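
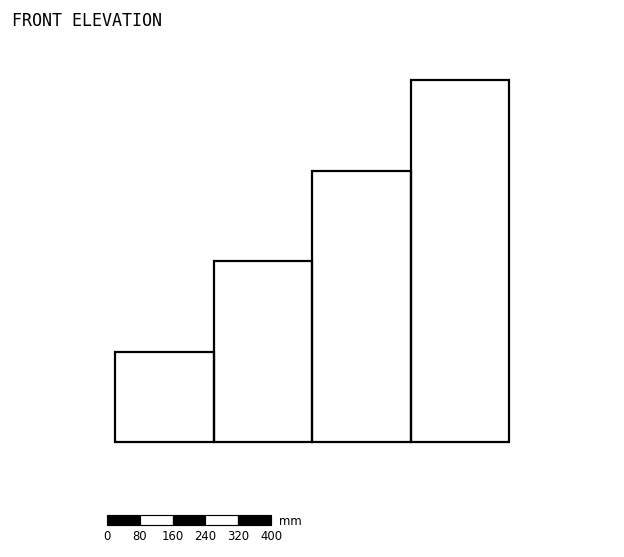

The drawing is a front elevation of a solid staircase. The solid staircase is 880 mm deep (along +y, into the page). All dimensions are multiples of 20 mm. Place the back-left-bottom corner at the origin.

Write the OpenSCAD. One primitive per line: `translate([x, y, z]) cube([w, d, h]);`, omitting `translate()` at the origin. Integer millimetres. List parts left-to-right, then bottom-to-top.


cube([240, 880, 220]);
translate([240, 0, 0]) cube([240, 880, 440]);
translate([480, 0, 0]) cube([240, 880, 660]);
translate([720, 0, 0]) cube([240, 880, 880]);


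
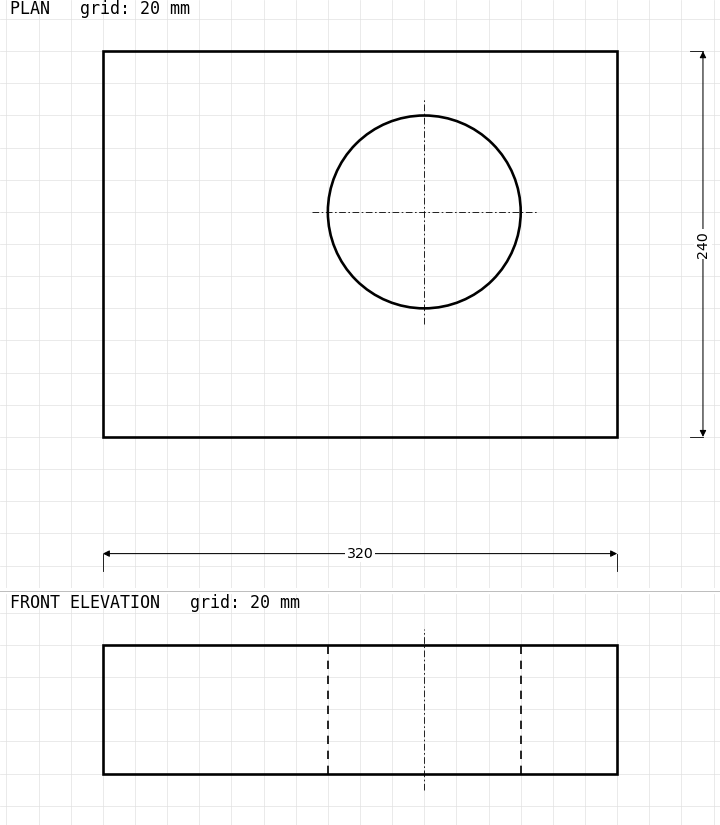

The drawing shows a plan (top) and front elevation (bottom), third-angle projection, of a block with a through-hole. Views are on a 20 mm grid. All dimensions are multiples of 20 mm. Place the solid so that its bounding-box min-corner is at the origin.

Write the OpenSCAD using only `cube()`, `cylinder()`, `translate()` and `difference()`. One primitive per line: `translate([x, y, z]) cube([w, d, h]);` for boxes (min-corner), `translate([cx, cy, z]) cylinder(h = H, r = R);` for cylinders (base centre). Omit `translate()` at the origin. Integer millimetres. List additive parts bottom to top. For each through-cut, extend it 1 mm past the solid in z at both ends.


difference() {
  cube([320, 240, 80]);
  translate([200, 140, -1]) cylinder(h = 82, r = 60);
}


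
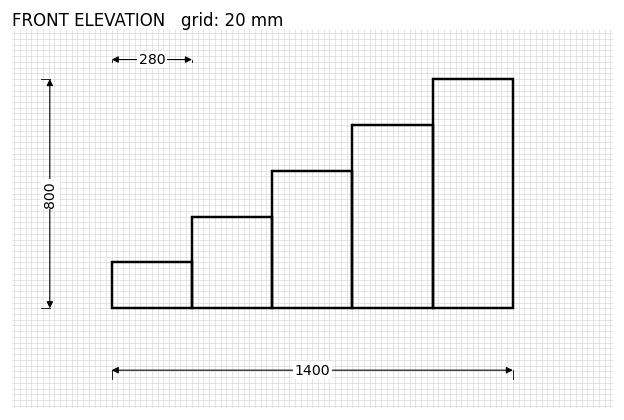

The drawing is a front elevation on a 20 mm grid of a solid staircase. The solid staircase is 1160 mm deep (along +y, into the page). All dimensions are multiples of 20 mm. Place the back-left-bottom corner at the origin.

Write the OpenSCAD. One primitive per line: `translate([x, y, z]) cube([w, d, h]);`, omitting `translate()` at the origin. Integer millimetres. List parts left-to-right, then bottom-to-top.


cube([280, 1160, 160]);
translate([280, 0, 0]) cube([280, 1160, 320]);
translate([560, 0, 0]) cube([280, 1160, 480]);
translate([840, 0, 0]) cube([280, 1160, 640]);
translate([1120, 0, 0]) cube([280, 1160, 800]);


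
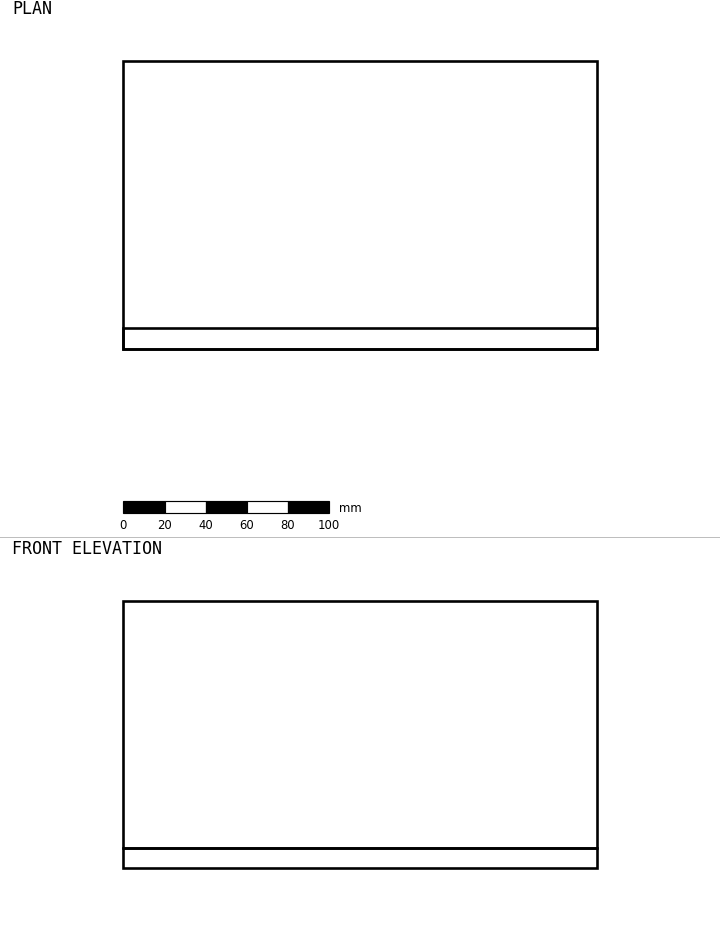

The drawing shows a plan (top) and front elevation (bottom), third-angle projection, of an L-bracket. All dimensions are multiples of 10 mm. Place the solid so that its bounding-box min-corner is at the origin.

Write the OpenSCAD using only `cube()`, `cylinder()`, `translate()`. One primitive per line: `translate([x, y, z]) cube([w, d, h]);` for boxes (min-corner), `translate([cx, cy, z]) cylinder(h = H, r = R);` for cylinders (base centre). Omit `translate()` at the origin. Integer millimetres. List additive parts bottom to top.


cube([230, 140, 10]);
translate([0, 0, 10]) cube([230, 10, 120]);


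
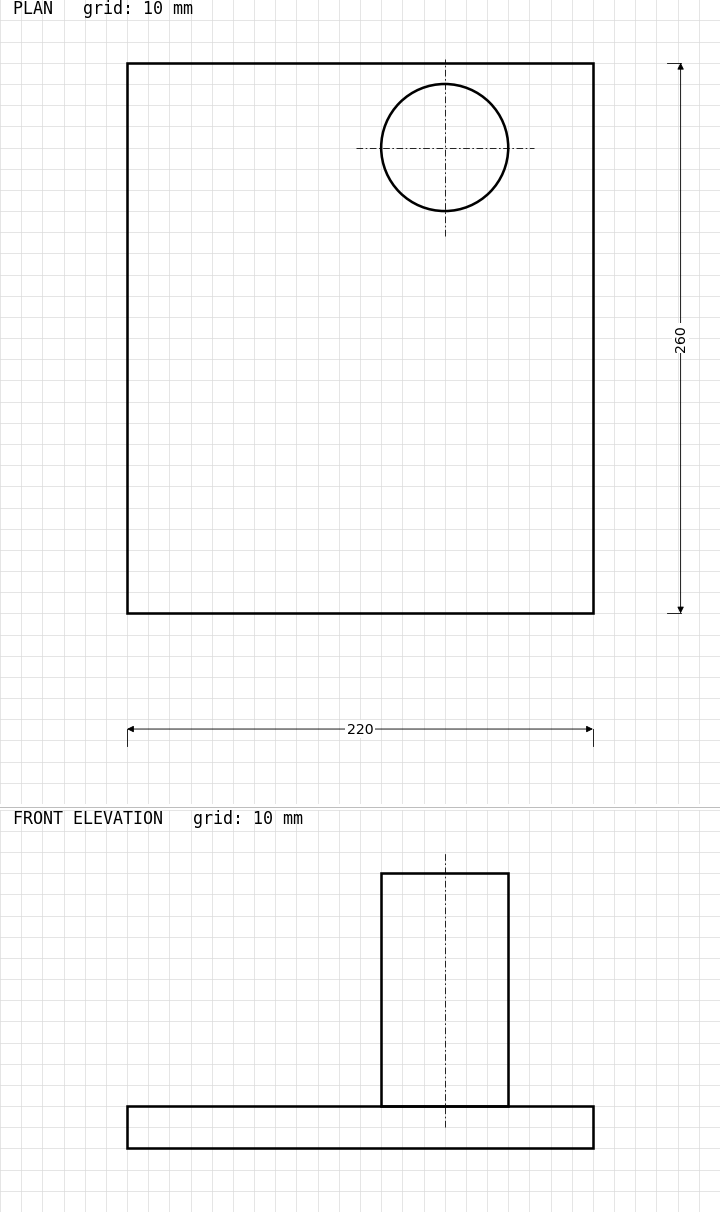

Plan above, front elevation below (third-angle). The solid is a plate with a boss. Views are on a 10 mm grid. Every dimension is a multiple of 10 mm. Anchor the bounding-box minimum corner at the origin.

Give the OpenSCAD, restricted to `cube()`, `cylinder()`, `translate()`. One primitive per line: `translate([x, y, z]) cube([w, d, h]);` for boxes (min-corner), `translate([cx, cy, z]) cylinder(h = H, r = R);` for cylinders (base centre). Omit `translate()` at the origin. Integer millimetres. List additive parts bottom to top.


cube([220, 260, 20]);
translate([150, 220, 20]) cylinder(h = 110, r = 30);


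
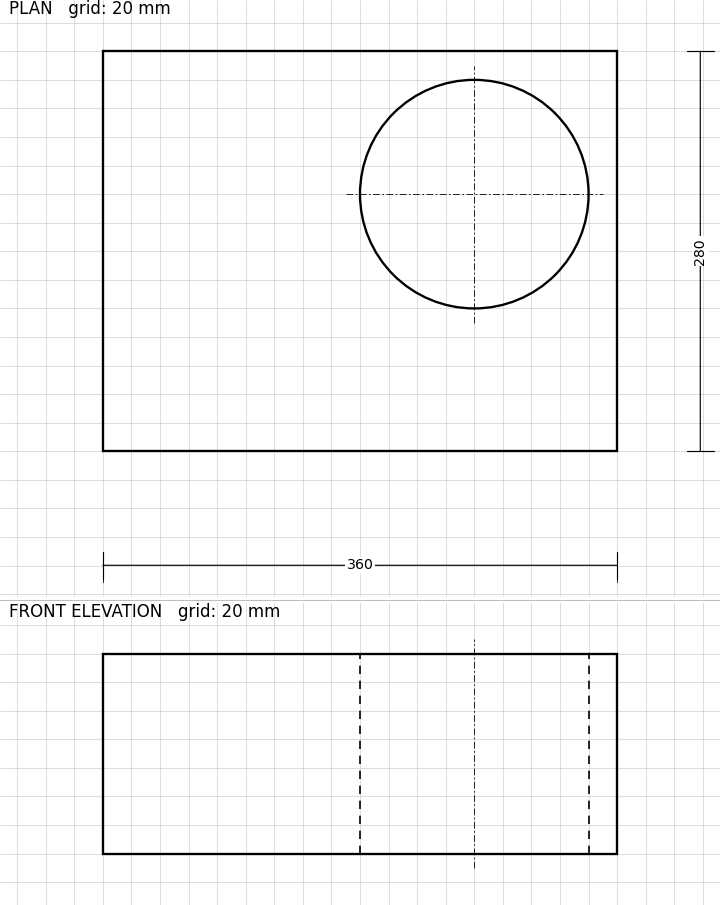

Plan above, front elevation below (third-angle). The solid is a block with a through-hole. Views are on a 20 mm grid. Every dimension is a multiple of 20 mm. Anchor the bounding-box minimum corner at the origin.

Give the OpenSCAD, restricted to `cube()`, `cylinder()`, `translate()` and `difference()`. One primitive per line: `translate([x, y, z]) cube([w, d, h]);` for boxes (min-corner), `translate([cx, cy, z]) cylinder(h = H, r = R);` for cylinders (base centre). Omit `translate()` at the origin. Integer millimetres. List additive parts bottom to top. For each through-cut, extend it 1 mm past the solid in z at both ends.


difference() {
  cube([360, 280, 140]);
  translate([260, 180, -1]) cylinder(h = 142, r = 80);
}


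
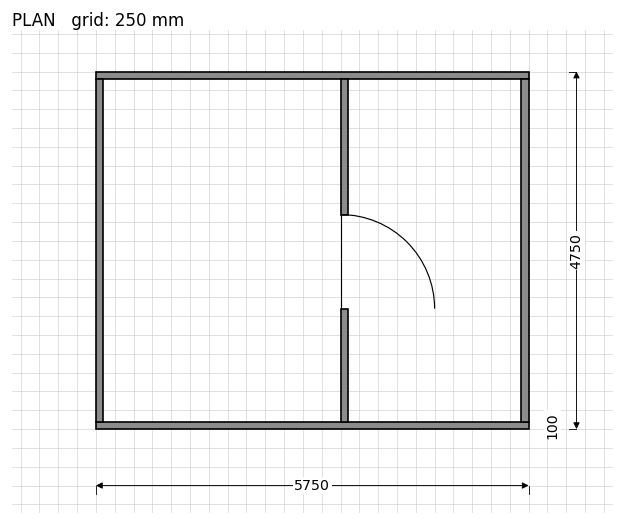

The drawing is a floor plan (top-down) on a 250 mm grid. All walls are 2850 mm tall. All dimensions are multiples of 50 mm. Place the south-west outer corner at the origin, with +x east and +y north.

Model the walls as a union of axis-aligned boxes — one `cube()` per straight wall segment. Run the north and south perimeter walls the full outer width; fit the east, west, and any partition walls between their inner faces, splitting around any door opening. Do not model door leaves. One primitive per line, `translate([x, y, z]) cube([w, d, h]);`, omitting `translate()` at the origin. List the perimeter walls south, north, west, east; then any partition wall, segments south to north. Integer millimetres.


cube([5750, 100, 2850]);
translate([0, 4650, 0]) cube([5750, 100, 2850]);
translate([0, 100, 0]) cube([100, 4550, 2850]);
translate([5650, 100, 0]) cube([100, 4550, 2850]);
translate([3250, 100, 0]) cube([100, 1500, 2850]);
translate([3250, 2850, 0]) cube([100, 1800, 2850]);


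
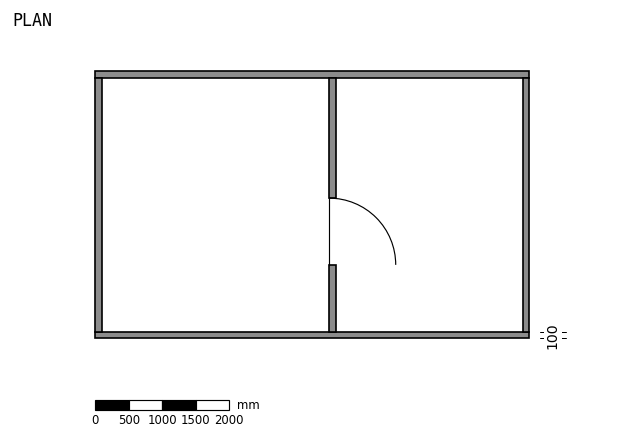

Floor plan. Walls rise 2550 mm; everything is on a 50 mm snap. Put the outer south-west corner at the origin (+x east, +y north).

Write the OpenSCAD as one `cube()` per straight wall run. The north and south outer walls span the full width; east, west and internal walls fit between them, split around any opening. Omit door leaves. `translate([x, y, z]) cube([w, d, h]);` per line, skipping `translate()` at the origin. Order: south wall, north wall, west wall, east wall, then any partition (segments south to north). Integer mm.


cube([6500, 100, 2550]);
translate([0, 3900, 0]) cube([6500, 100, 2550]);
translate([0, 100, 0]) cube([100, 3800, 2550]);
translate([6400, 100, 0]) cube([100, 3800, 2550]);
translate([3500, 100, 0]) cube([100, 1000, 2550]);
translate([3500, 2100, 0]) cube([100, 1800, 2550]);


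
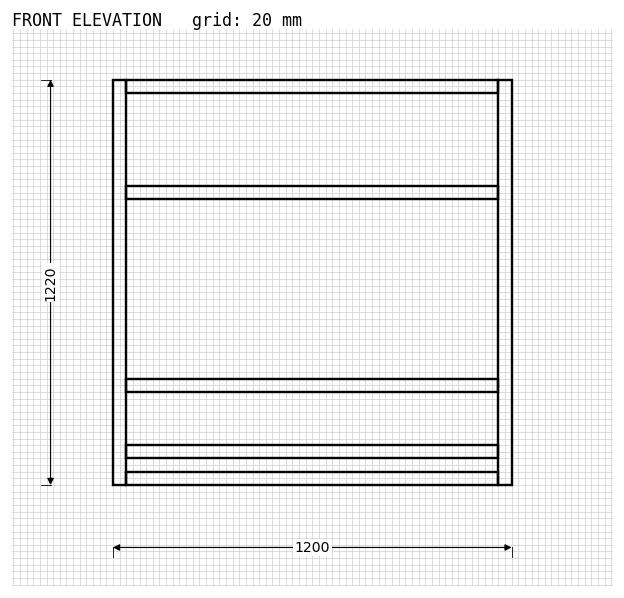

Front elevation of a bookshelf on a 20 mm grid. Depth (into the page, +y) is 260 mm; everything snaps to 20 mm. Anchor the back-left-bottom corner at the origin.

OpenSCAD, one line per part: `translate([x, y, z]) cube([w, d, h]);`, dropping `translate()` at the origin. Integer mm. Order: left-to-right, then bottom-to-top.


cube([40, 260, 1220]);
translate([40, 0, 0]) cube([1120, 260, 40]);
translate([40, 0, 80]) cube([1120, 260, 40]);
translate([40, 0, 280]) cube([1120, 260, 40]);
translate([40, 0, 860]) cube([1120, 260, 40]);
translate([40, 0, 1180]) cube([1120, 260, 40]);
translate([1160, 0, 0]) cube([40, 260, 1220]);


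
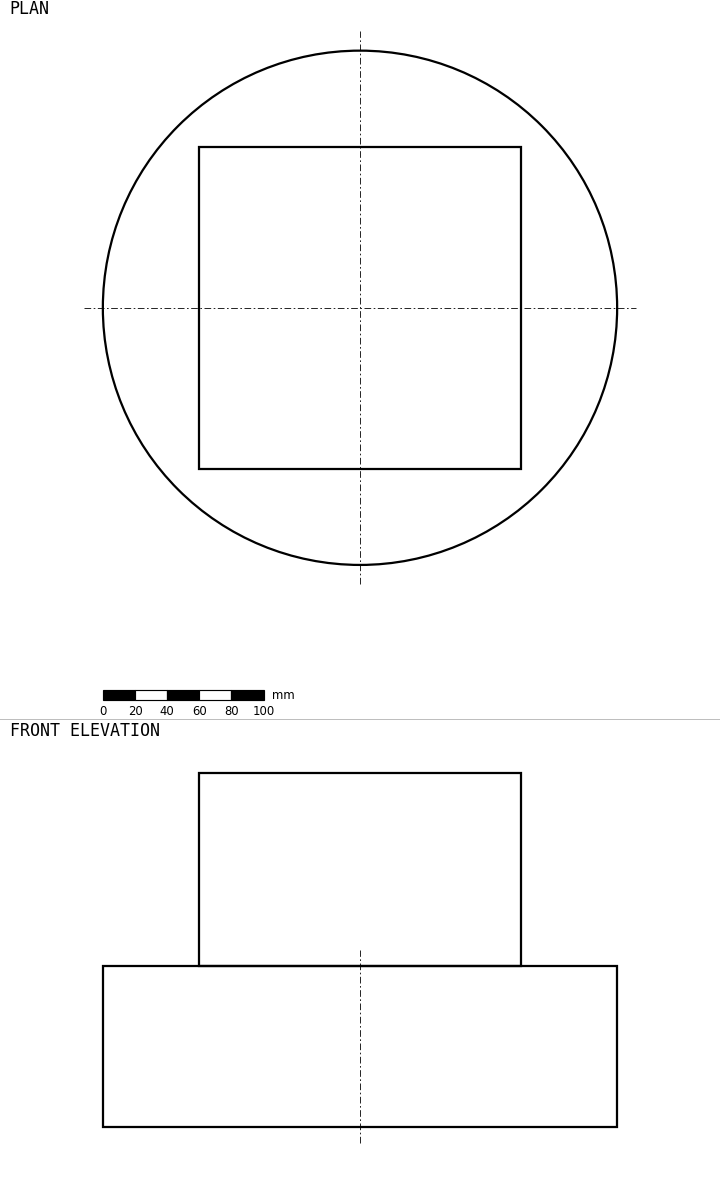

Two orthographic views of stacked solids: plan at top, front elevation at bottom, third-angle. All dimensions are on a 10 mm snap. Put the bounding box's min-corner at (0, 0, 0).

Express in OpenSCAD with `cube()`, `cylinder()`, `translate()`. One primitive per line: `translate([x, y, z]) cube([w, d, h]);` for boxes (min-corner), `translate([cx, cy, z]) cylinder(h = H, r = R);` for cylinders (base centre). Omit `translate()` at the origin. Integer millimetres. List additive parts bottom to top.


translate([160, 160, 0]) cylinder(h = 100, r = 160);
translate([60, 60, 100]) cube([200, 200, 120]);


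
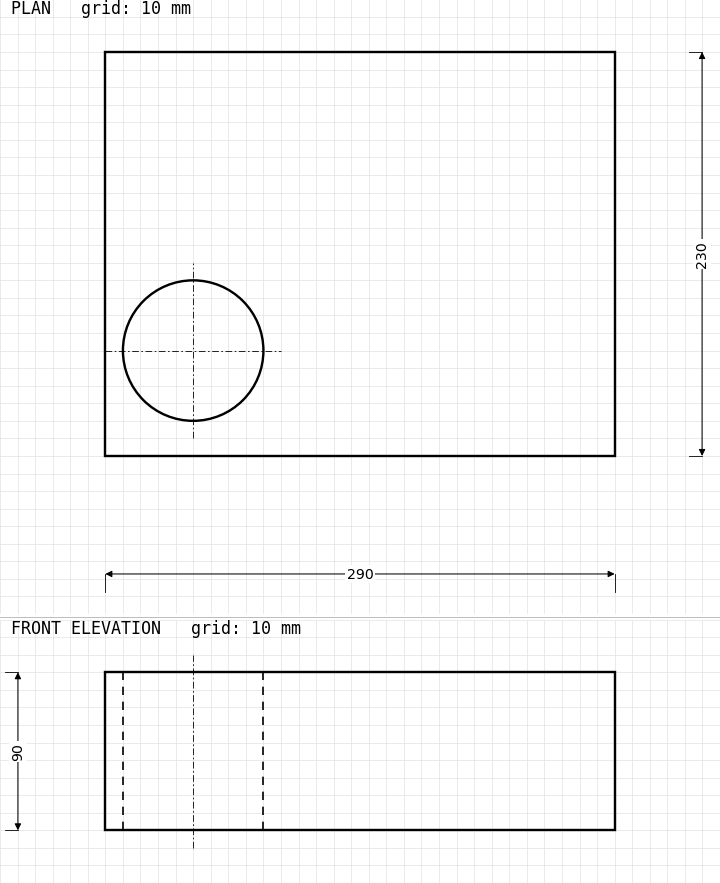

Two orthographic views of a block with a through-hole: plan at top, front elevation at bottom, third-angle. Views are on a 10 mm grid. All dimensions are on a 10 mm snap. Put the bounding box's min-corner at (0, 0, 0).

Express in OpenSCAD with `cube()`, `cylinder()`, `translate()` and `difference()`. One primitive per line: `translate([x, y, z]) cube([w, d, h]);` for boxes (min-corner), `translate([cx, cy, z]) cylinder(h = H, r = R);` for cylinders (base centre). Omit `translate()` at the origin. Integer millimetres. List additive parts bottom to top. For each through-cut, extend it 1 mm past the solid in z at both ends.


difference() {
  cube([290, 230, 90]);
  translate([50, 60, -1]) cylinder(h = 92, r = 40);
}


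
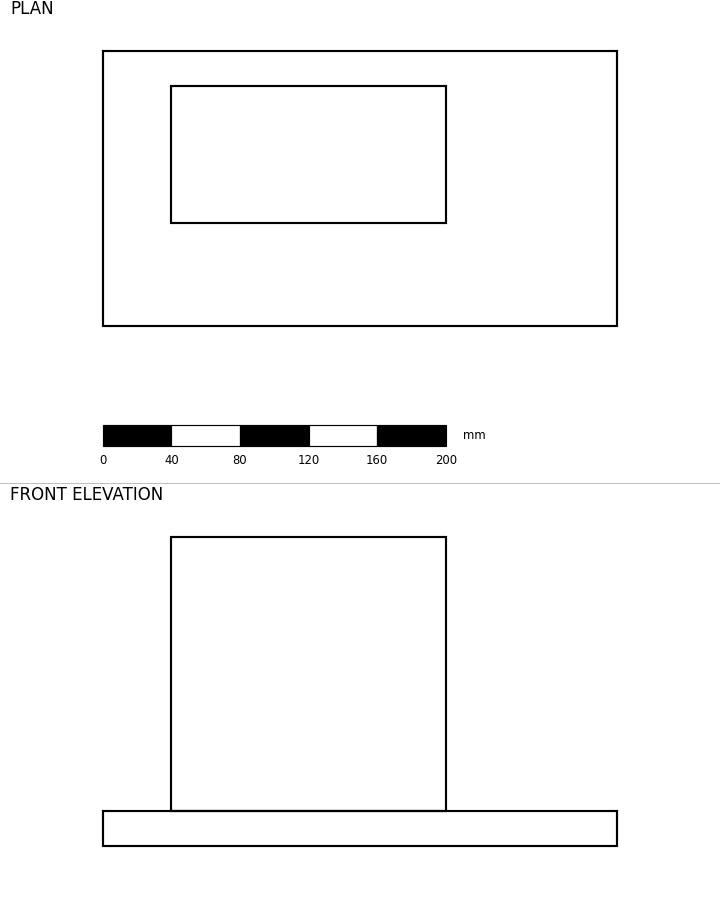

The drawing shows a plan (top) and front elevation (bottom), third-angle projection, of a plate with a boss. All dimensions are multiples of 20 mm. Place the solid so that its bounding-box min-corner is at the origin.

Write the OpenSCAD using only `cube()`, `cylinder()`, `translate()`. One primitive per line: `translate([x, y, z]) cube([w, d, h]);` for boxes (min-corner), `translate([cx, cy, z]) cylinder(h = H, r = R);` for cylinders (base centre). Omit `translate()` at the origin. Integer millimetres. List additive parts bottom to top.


cube([300, 160, 20]);
translate([40, 60, 20]) cube([160, 80, 160]);


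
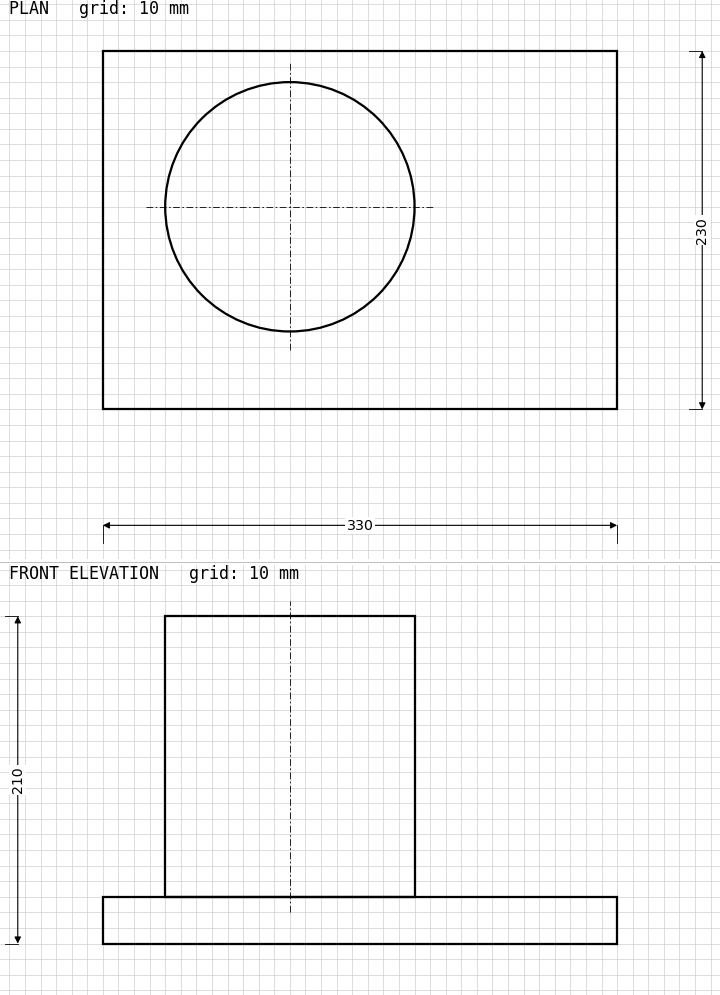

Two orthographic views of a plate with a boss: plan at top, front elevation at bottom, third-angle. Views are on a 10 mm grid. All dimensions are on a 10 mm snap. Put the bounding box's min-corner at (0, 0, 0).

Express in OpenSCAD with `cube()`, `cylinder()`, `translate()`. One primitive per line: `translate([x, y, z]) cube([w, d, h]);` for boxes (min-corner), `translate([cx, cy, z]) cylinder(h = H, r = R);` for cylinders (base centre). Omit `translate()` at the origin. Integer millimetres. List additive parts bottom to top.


cube([330, 230, 30]);
translate([120, 130, 30]) cylinder(h = 180, r = 80);


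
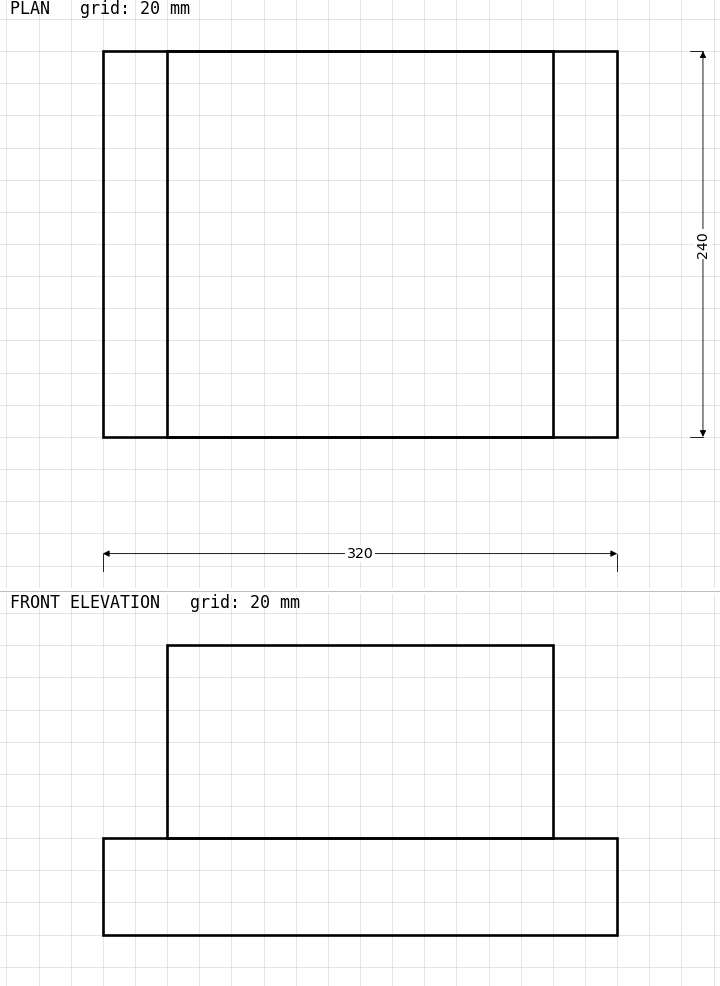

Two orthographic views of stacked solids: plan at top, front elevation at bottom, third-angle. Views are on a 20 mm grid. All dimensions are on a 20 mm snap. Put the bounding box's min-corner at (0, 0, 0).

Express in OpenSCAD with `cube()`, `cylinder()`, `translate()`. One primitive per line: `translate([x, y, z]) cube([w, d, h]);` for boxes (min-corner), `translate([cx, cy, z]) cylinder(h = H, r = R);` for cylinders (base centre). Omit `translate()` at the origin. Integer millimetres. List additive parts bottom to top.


cube([320, 240, 60]);
translate([40, 0, 60]) cube([240, 240, 120]);


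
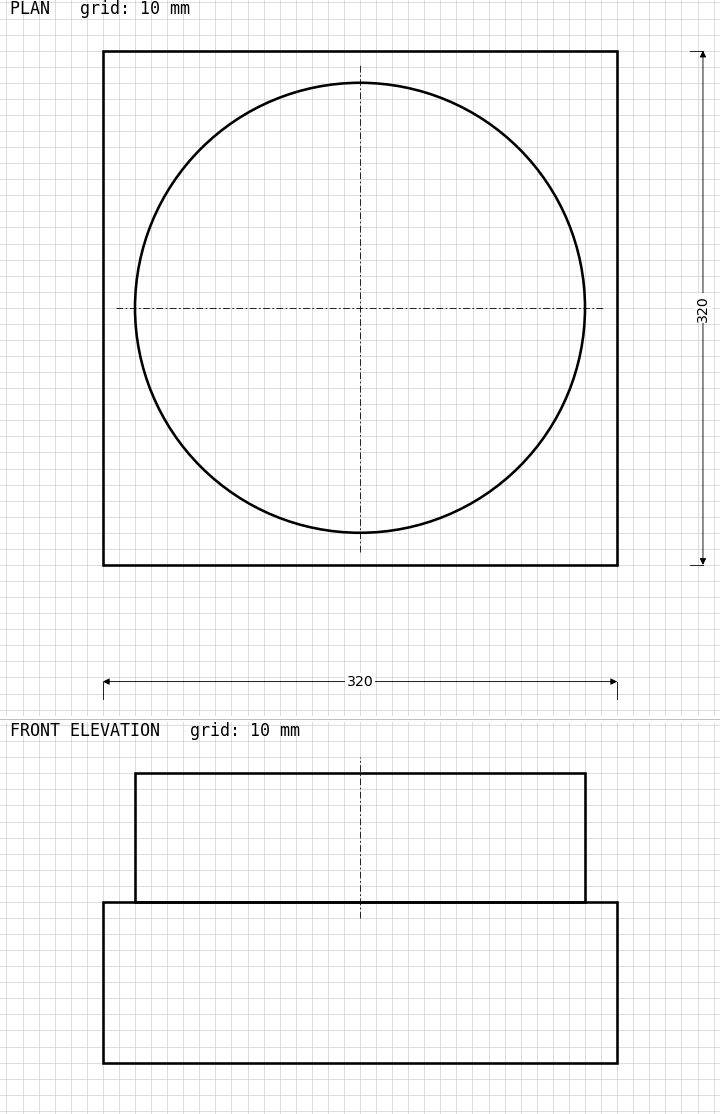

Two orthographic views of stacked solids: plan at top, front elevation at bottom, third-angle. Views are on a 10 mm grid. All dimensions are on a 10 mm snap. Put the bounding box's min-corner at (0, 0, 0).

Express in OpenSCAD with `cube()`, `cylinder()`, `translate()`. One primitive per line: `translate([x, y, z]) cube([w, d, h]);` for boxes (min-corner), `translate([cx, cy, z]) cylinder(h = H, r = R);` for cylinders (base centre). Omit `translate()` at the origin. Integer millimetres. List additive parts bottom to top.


cube([320, 320, 100]);
translate([160, 160, 100]) cylinder(h = 80, r = 140);


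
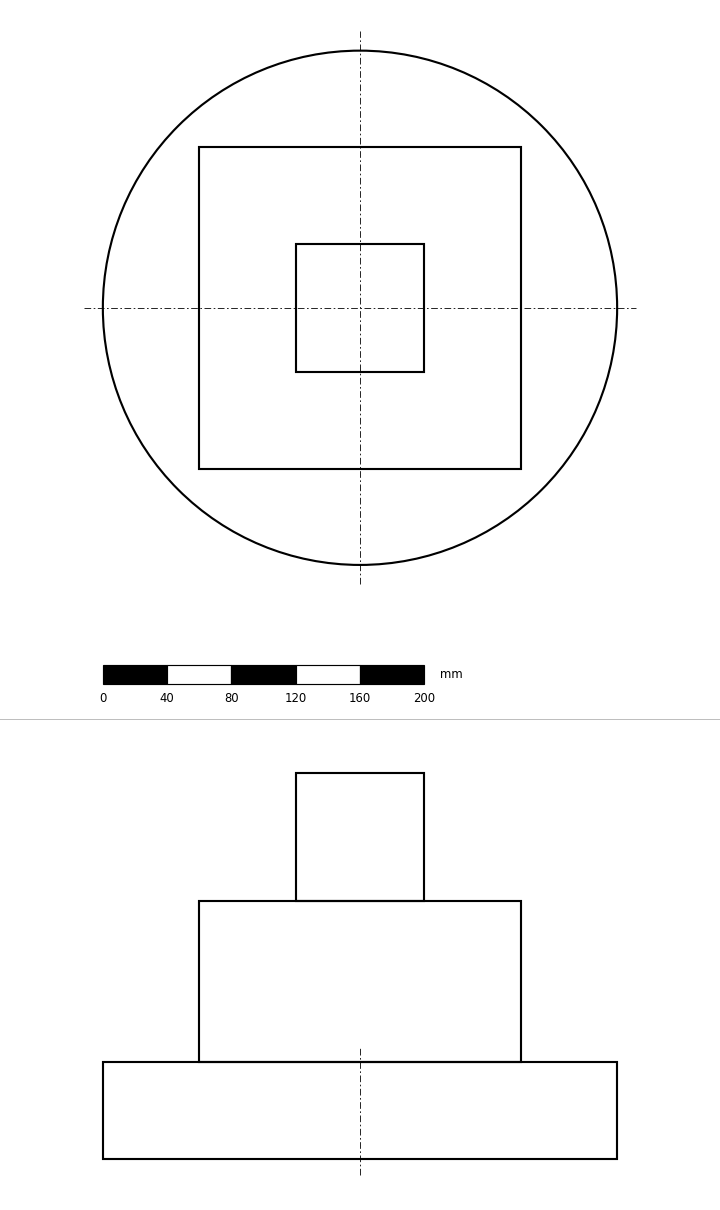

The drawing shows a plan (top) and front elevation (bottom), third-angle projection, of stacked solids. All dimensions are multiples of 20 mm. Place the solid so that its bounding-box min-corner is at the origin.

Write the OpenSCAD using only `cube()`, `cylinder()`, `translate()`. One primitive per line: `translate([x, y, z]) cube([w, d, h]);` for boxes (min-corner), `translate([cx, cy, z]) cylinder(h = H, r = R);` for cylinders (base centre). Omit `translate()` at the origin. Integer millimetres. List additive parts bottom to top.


translate([160, 160, 0]) cylinder(h = 60, r = 160);
translate([60, 60, 60]) cube([200, 200, 100]);
translate([120, 120, 160]) cube([80, 80, 80]);


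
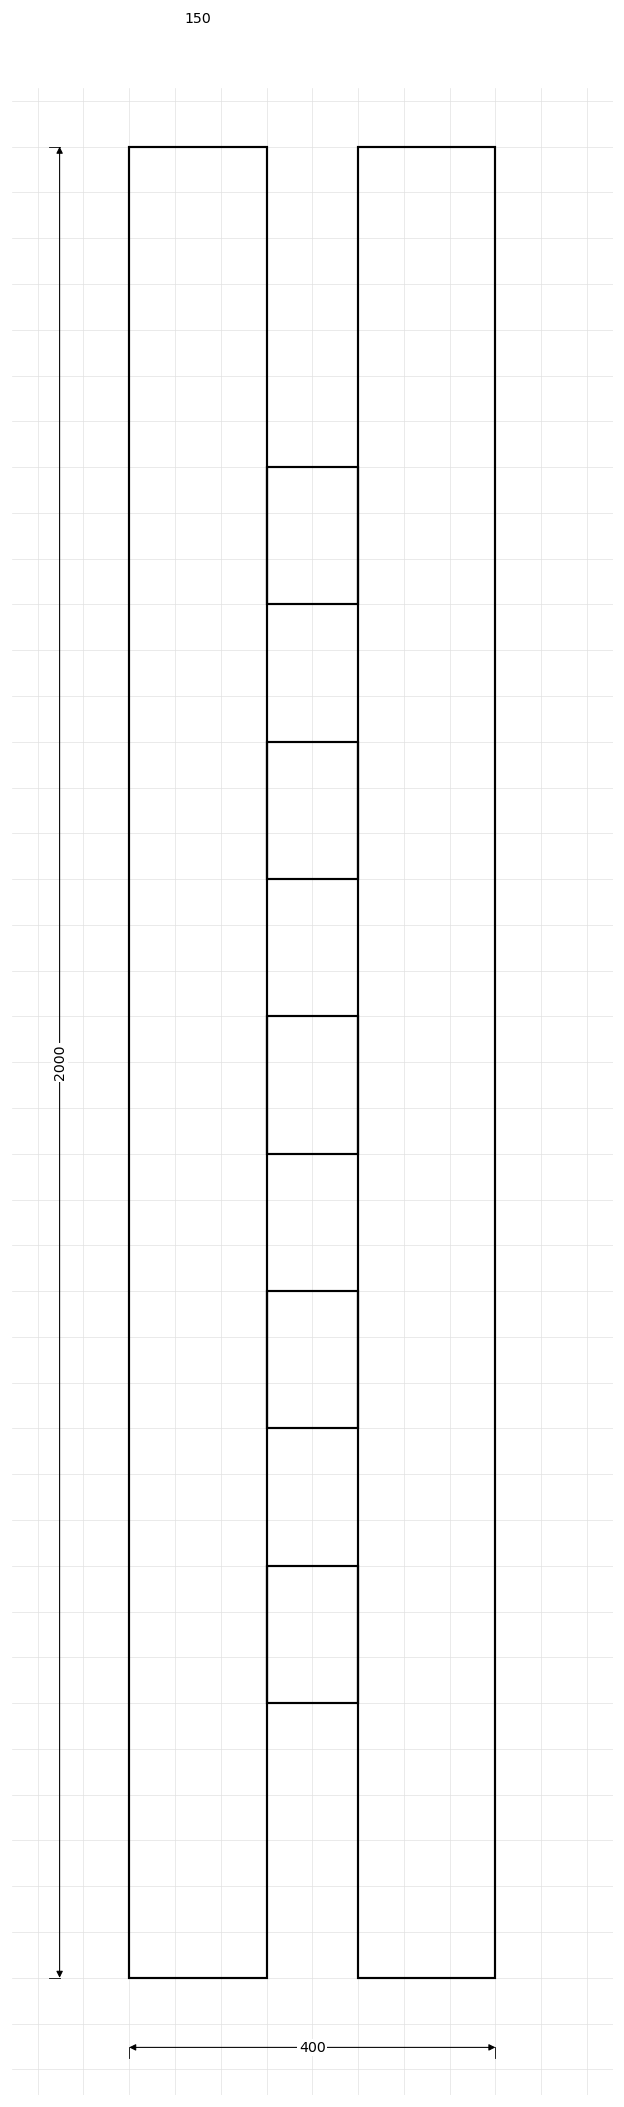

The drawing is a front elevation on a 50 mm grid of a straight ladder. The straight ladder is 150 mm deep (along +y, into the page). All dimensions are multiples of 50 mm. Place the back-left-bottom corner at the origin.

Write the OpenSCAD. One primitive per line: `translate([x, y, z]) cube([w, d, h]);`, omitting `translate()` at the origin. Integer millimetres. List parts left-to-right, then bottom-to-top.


cube([150, 150, 2000]);
translate([150, 0, 300]) cube([100, 150, 150]);
translate([150, 0, 600]) cube([100, 150, 150]);
translate([150, 0, 900]) cube([100, 150, 150]);
translate([150, 0, 1200]) cube([100, 150, 150]);
translate([150, 0, 1500]) cube([100, 150, 150]);
translate([250, 0, 0]) cube([150, 150, 2000]);


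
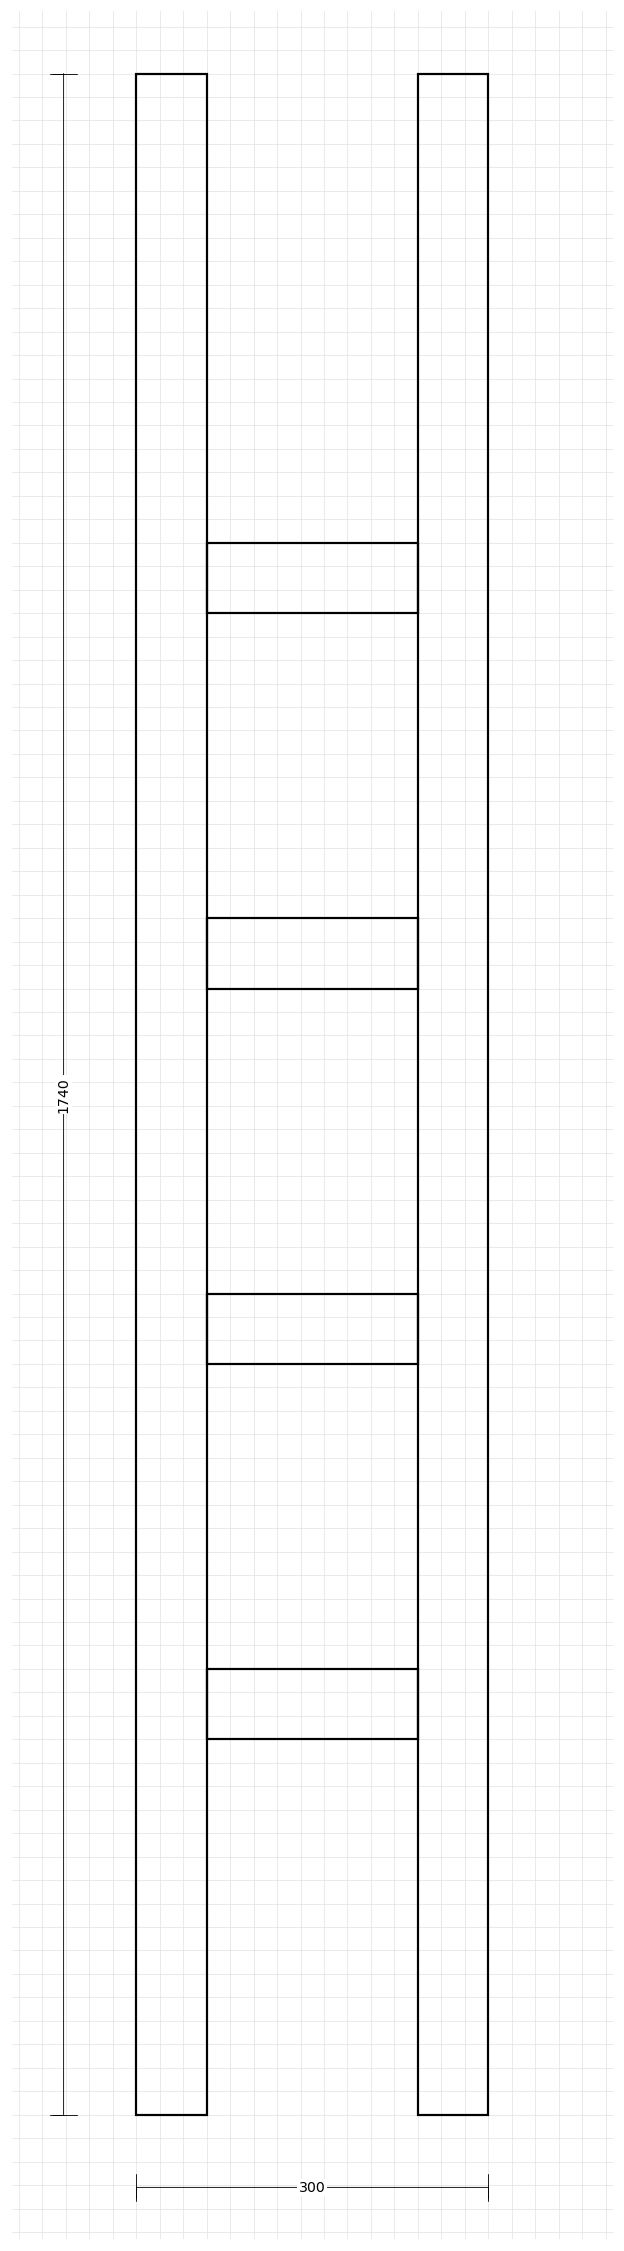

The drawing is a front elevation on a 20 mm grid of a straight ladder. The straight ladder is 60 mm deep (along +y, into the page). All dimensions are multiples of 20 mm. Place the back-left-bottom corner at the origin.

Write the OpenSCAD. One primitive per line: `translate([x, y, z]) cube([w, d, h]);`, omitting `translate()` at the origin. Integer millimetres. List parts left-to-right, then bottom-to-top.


cube([60, 60, 1740]);
translate([60, 0, 320]) cube([180, 60, 60]);
translate([60, 0, 640]) cube([180, 60, 60]);
translate([60, 0, 960]) cube([180, 60, 60]);
translate([60, 0, 1280]) cube([180, 60, 60]);
translate([240, 0, 0]) cube([60, 60, 1740]);


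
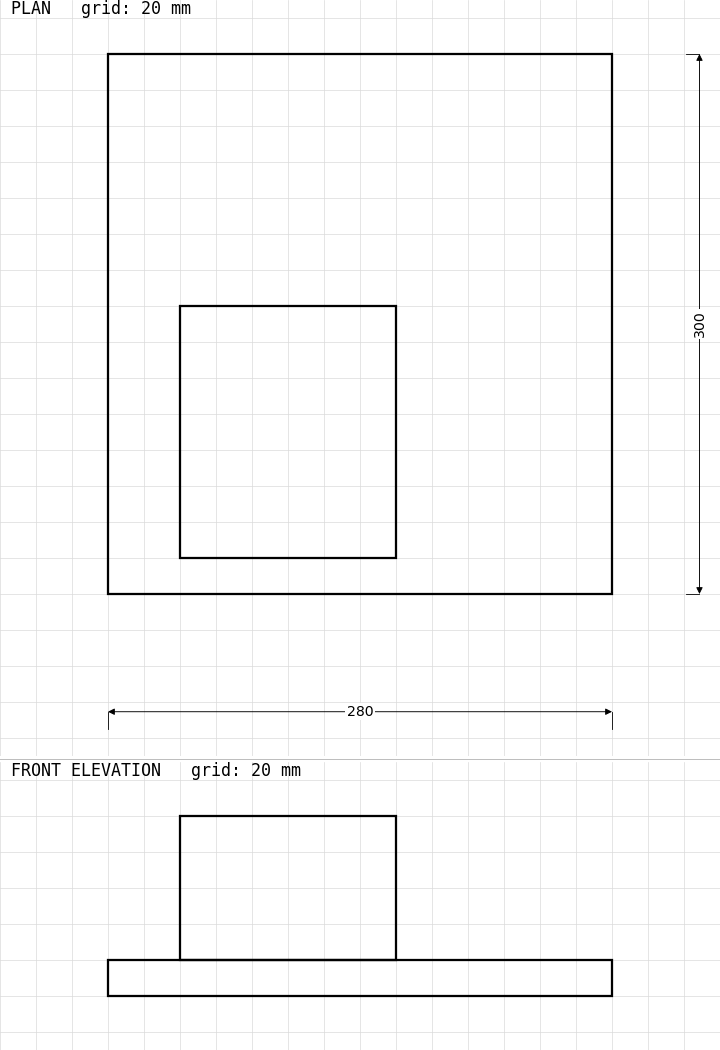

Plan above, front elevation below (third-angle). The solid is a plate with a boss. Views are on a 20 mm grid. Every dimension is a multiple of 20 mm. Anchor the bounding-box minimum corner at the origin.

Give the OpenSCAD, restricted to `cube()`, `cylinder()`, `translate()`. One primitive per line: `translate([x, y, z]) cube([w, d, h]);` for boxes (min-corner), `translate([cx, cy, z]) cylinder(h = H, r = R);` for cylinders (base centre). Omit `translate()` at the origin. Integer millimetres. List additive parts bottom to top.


cube([280, 300, 20]);
translate([40, 20, 20]) cube([120, 140, 80]);


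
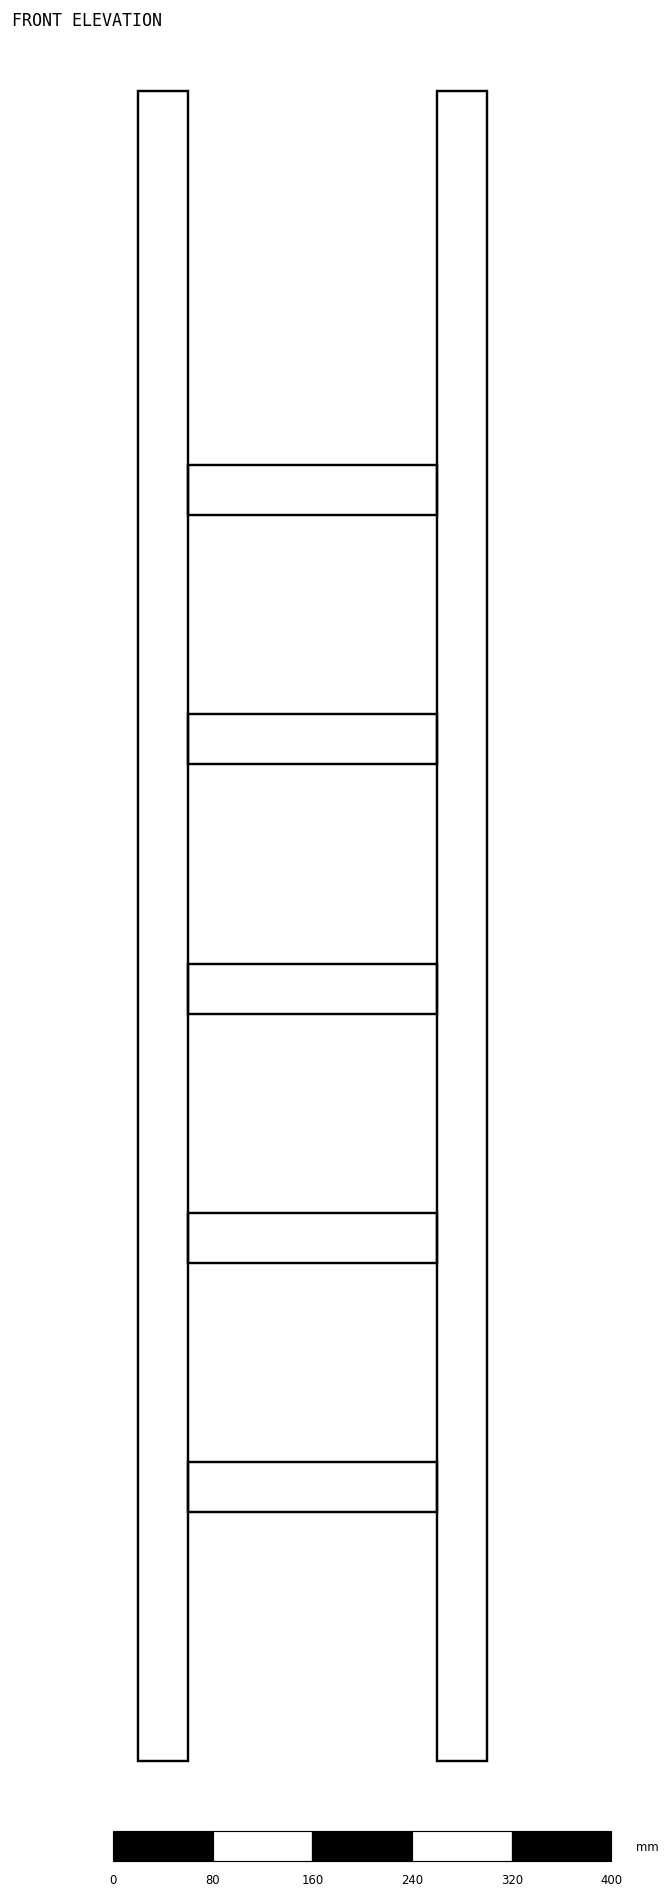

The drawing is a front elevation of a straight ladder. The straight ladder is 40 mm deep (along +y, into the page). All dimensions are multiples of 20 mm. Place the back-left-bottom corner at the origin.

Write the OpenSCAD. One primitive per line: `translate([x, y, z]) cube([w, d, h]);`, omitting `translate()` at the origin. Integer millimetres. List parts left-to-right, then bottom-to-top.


cube([40, 40, 1340]);
translate([40, 0, 200]) cube([200, 40, 40]);
translate([40, 0, 400]) cube([200, 40, 40]);
translate([40, 0, 600]) cube([200, 40, 40]);
translate([40, 0, 800]) cube([200, 40, 40]);
translate([40, 0, 1000]) cube([200, 40, 40]);
translate([240, 0, 0]) cube([40, 40, 1340]);


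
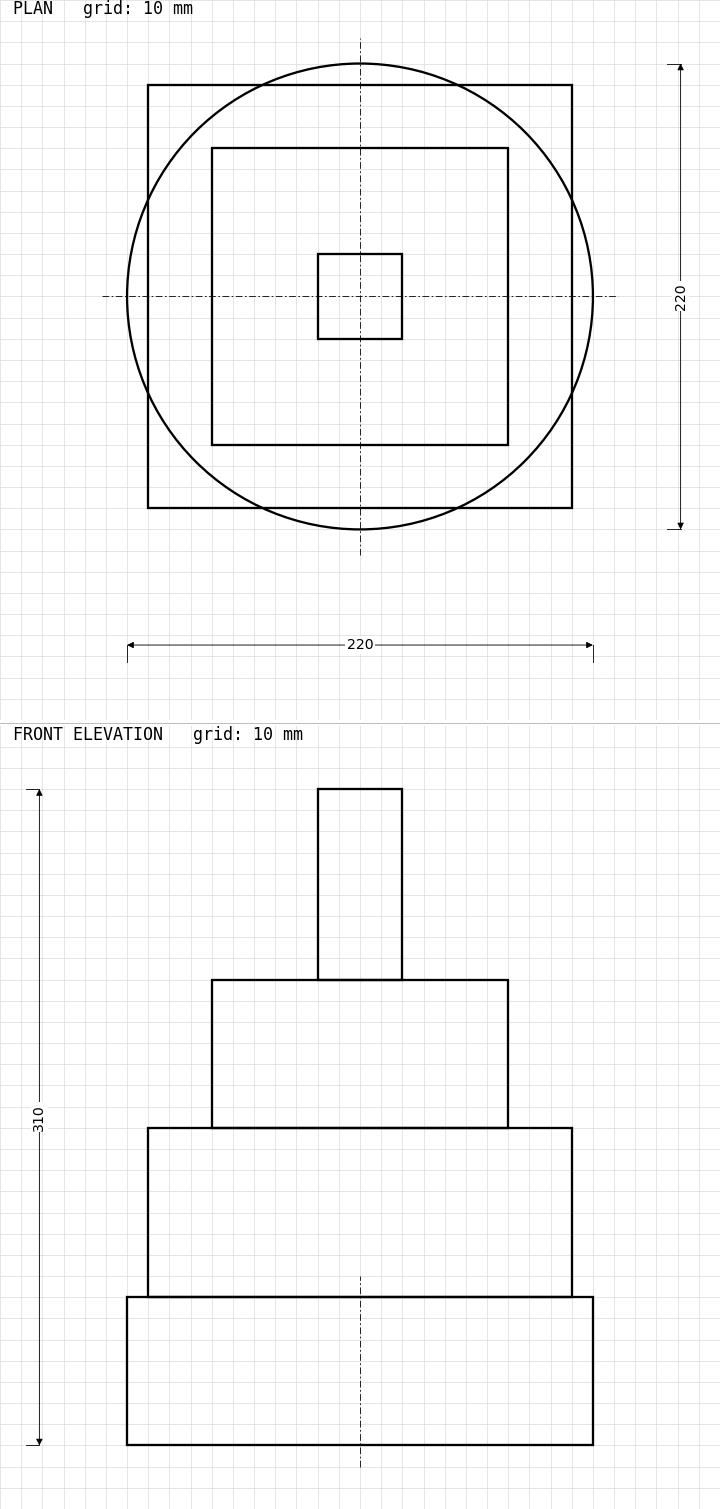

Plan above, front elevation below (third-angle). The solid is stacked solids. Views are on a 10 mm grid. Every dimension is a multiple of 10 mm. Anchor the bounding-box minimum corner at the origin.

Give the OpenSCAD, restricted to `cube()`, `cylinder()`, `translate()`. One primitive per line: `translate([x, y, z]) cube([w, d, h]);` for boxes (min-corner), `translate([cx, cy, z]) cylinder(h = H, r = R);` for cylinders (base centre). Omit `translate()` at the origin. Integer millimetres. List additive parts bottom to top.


translate([110, 110, 0]) cylinder(h = 70, r = 110);
translate([10, 10, 70]) cube([200, 200, 80]);
translate([40, 40, 150]) cube([140, 140, 70]);
translate([90, 90, 220]) cube([40, 40, 90]);


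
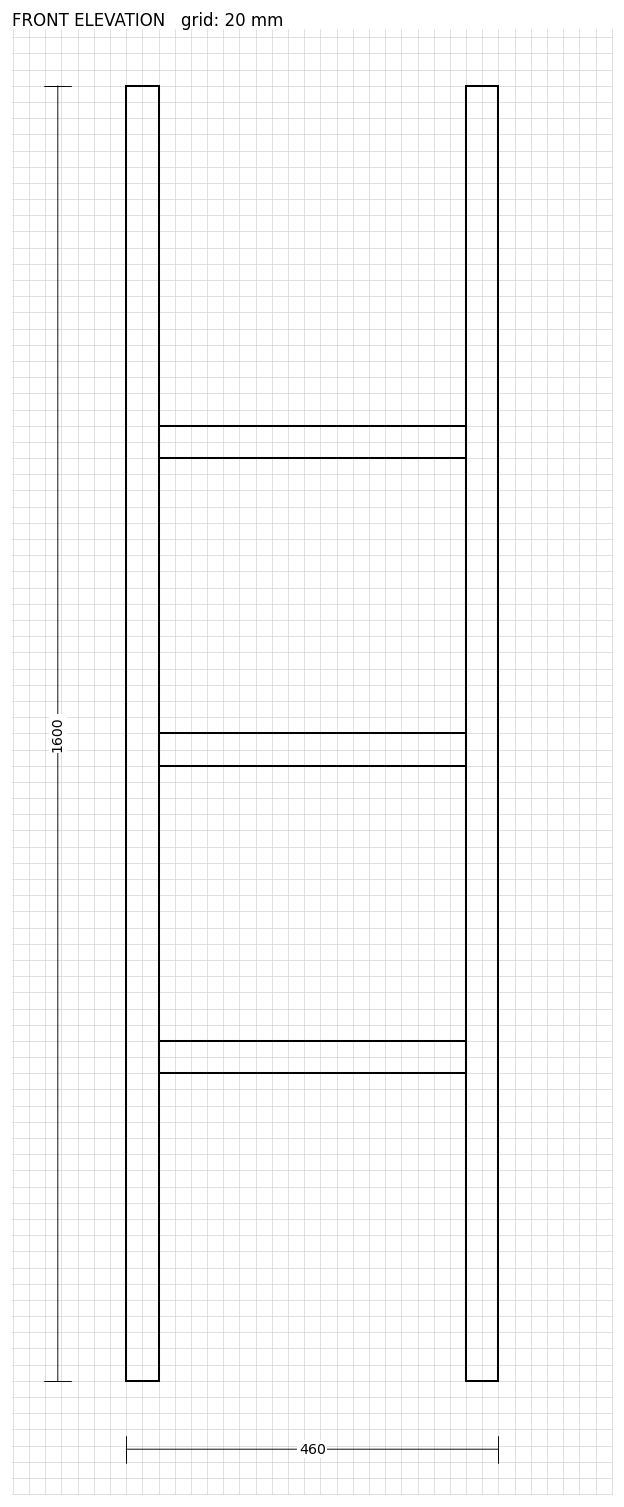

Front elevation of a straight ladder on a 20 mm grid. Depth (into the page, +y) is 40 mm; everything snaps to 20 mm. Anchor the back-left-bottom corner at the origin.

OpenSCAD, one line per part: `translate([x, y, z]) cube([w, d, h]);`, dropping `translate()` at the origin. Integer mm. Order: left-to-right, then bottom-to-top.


cube([40, 40, 1600]);
translate([40, 0, 380]) cube([380, 40, 40]);
translate([40, 0, 760]) cube([380, 40, 40]);
translate([40, 0, 1140]) cube([380, 40, 40]);
translate([420, 0, 0]) cube([40, 40, 1600]);


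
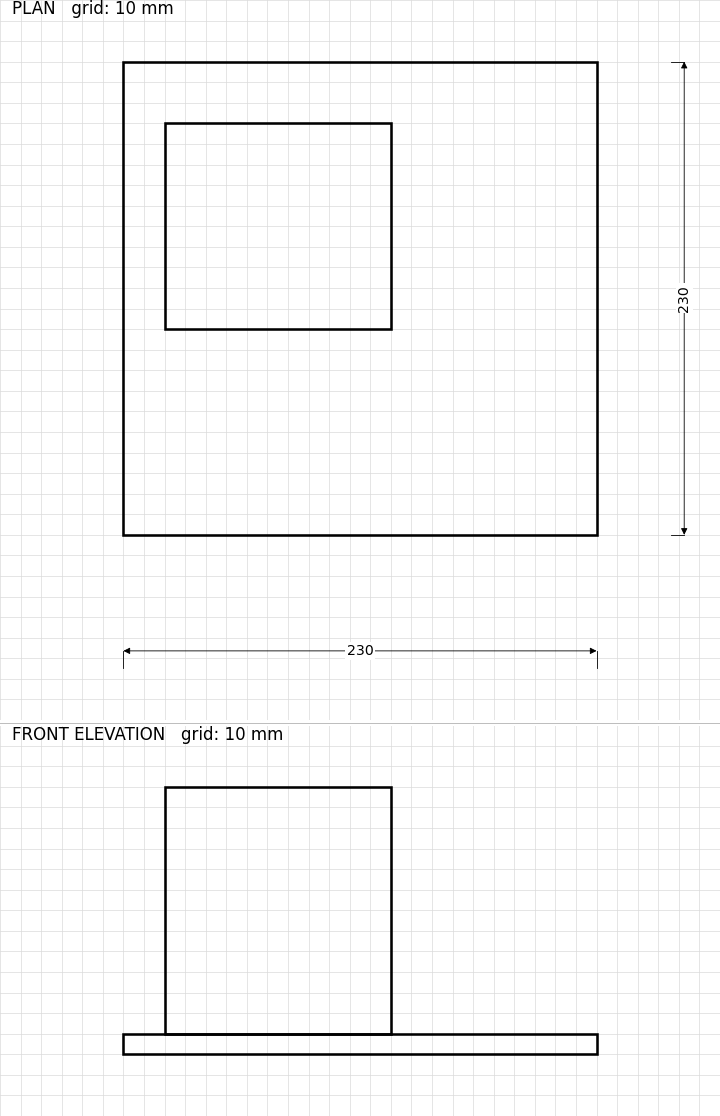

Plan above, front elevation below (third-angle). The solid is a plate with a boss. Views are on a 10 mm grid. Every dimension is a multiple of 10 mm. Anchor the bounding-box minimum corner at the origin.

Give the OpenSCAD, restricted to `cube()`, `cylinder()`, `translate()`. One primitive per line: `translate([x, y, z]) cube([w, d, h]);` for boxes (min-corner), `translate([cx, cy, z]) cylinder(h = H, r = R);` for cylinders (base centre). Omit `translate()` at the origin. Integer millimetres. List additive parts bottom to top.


cube([230, 230, 10]);
translate([20, 100, 10]) cube([110, 100, 120]);


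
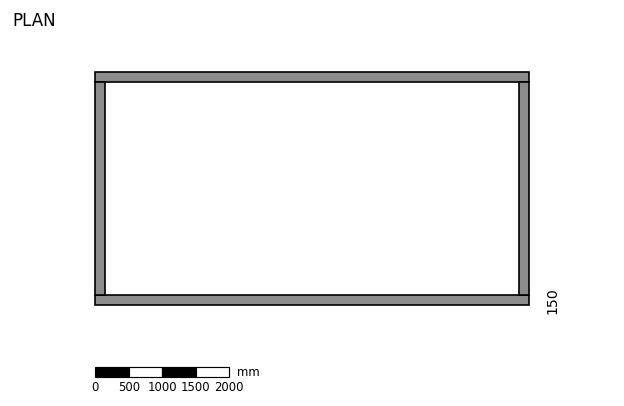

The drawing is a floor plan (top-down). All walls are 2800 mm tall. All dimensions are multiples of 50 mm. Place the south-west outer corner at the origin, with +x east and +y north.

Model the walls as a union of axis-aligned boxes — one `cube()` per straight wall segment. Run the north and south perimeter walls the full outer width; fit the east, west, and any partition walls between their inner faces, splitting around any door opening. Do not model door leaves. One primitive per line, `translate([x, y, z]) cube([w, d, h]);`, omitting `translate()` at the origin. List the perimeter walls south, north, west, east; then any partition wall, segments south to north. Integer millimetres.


cube([6500, 150, 2800]);
translate([0, 3350, 0]) cube([6500, 150, 2800]);
translate([0, 150, 0]) cube([150, 3200, 2800]);
translate([6350, 150, 0]) cube([150, 3200, 2800]);


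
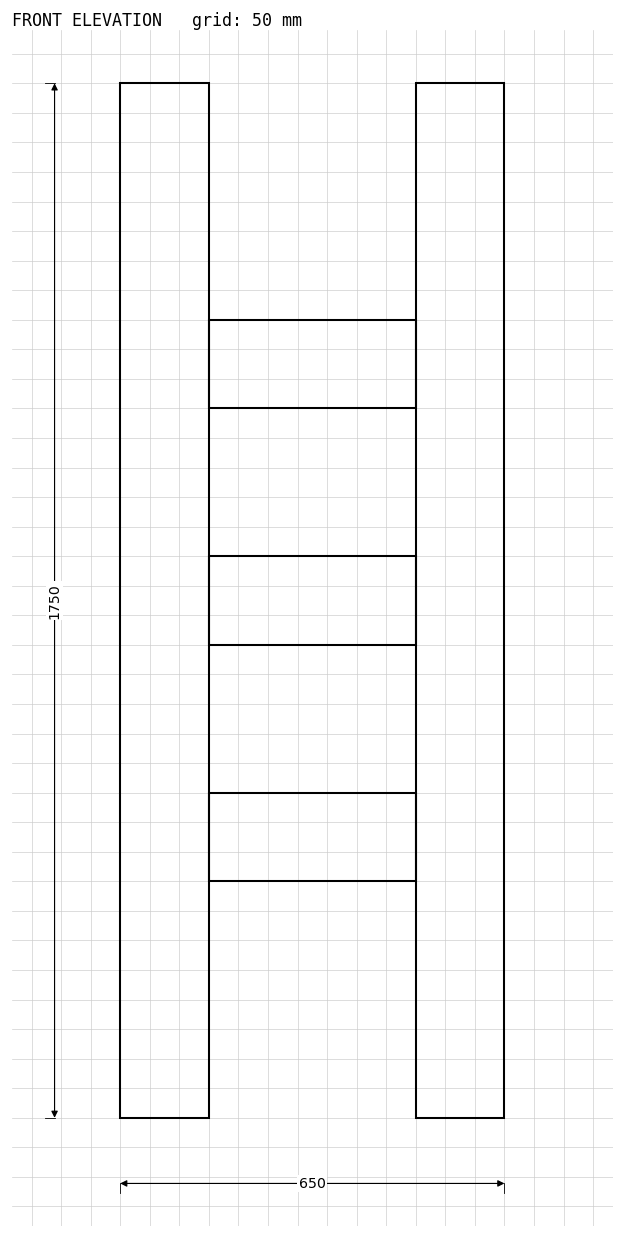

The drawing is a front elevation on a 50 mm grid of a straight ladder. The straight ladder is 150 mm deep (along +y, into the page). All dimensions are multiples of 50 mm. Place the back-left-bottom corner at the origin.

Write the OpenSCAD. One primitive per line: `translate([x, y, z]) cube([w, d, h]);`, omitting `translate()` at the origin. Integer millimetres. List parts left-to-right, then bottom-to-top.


cube([150, 150, 1750]);
translate([150, 0, 400]) cube([350, 150, 150]);
translate([150, 0, 800]) cube([350, 150, 150]);
translate([150, 0, 1200]) cube([350, 150, 150]);
translate([500, 0, 0]) cube([150, 150, 1750]);


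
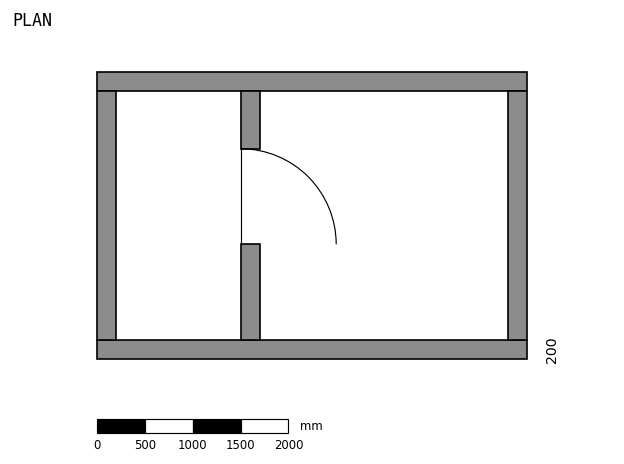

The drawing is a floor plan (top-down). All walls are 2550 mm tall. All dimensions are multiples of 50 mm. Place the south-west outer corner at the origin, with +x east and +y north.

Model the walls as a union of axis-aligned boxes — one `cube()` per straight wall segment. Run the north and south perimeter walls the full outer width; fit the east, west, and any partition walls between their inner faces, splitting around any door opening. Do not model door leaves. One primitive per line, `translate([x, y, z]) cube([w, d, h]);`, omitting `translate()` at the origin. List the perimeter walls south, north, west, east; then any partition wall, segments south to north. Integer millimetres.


cube([4500, 200, 2550]);
translate([0, 2800, 0]) cube([4500, 200, 2550]);
translate([0, 200, 0]) cube([200, 2600, 2550]);
translate([4300, 200, 0]) cube([200, 2600, 2550]);
translate([1500, 200, 0]) cube([200, 1000, 2550]);
translate([1500, 2200, 0]) cube([200, 600, 2550]);


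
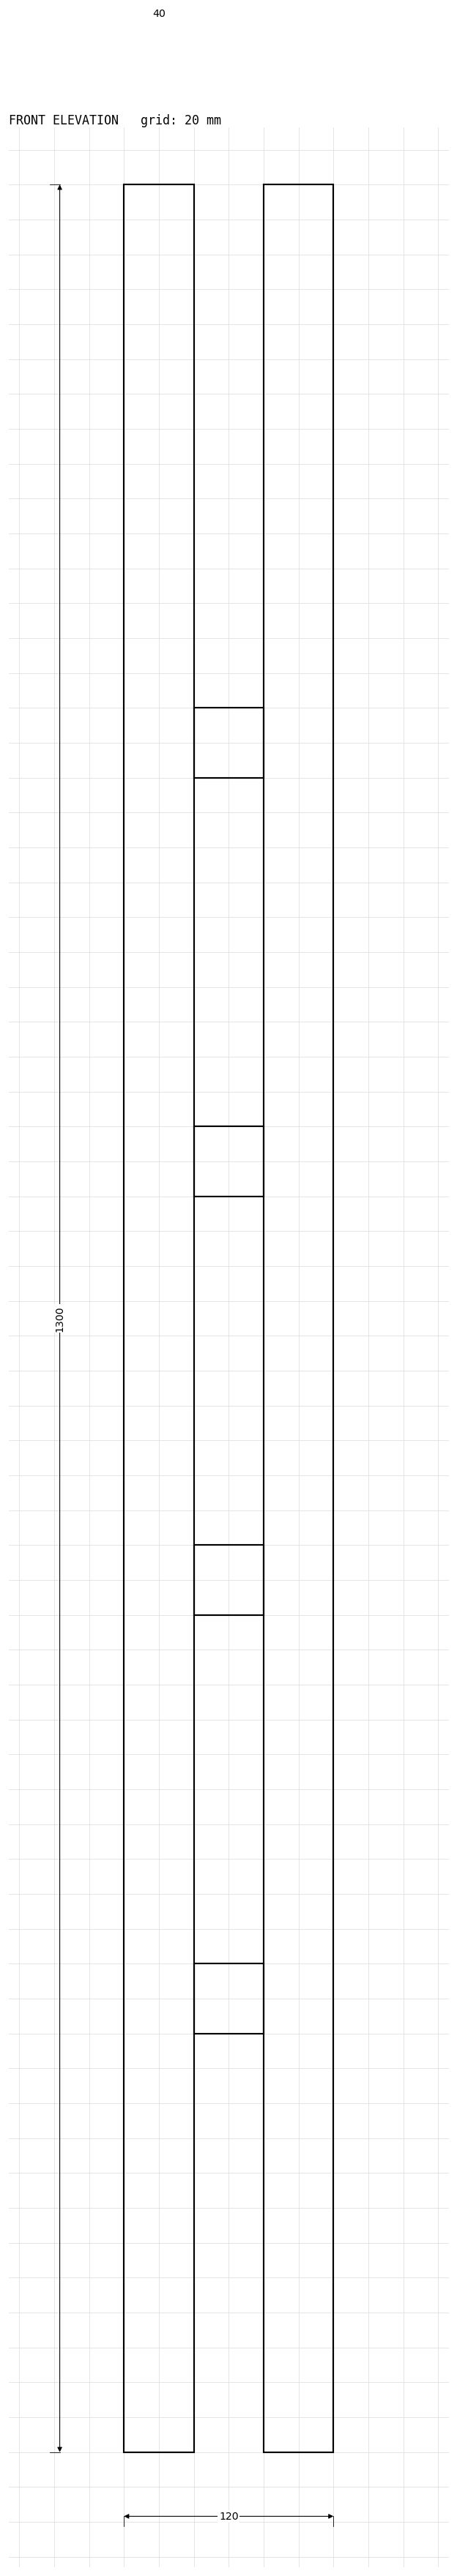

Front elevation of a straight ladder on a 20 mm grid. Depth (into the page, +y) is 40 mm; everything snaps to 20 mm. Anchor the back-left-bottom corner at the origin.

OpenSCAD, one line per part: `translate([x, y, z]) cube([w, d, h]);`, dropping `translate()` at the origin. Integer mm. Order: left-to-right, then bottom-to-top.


cube([40, 40, 1300]);
translate([40, 0, 240]) cube([40, 40, 40]);
translate([40, 0, 480]) cube([40, 40, 40]);
translate([40, 0, 720]) cube([40, 40, 40]);
translate([40, 0, 960]) cube([40, 40, 40]);
translate([80, 0, 0]) cube([40, 40, 1300]);


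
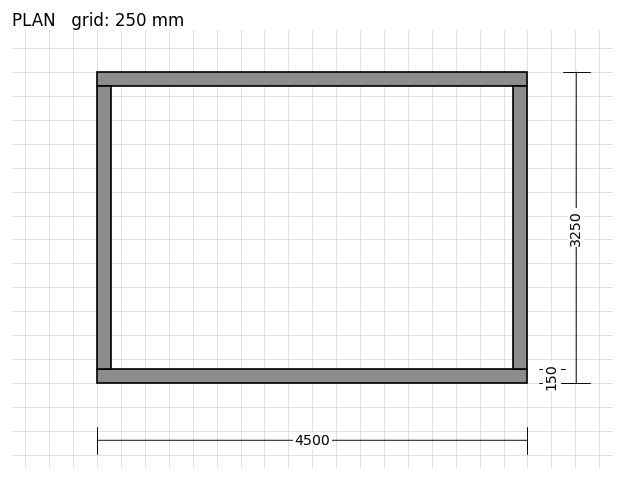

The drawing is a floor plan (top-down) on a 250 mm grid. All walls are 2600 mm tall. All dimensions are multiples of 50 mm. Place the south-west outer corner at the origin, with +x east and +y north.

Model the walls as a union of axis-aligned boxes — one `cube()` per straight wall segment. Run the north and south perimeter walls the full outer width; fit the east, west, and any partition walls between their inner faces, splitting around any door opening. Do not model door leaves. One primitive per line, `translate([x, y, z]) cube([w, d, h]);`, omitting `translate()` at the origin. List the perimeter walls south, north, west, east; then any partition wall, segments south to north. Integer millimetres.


cube([4500, 150, 2600]);
translate([0, 3100, 0]) cube([4500, 150, 2600]);
translate([0, 150, 0]) cube([150, 2950, 2600]);
translate([4350, 150, 0]) cube([150, 2950, 2600]);


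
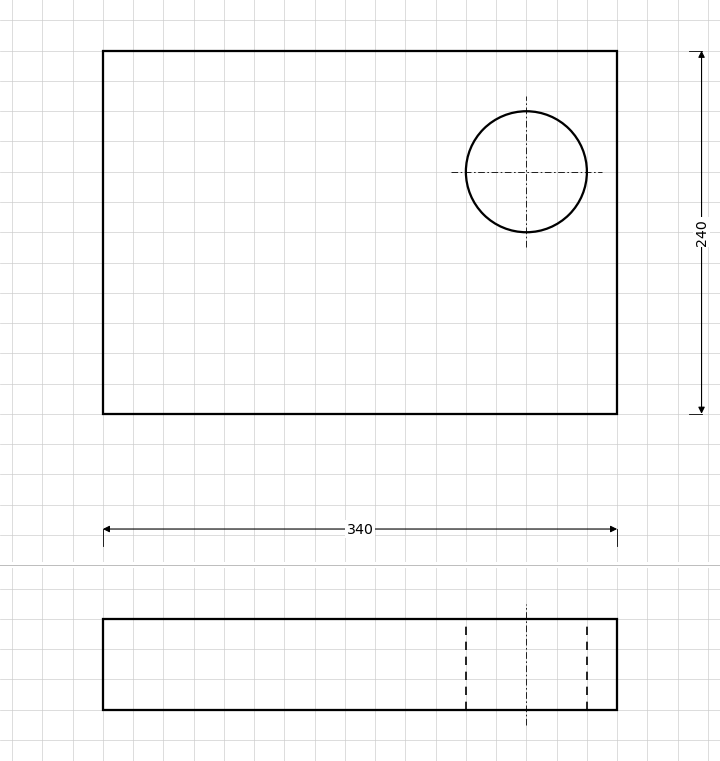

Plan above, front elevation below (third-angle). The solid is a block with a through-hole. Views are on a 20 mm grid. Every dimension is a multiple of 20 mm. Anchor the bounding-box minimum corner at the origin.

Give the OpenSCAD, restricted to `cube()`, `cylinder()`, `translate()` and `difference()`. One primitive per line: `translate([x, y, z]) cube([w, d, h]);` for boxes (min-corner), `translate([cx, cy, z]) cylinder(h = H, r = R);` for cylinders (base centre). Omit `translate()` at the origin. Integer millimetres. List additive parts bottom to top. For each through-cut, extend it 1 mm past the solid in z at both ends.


difference() {
  cube([340, 240, 60]);
  translate([280, 160, -1]) cylinder(h = 62, r = 40);
}


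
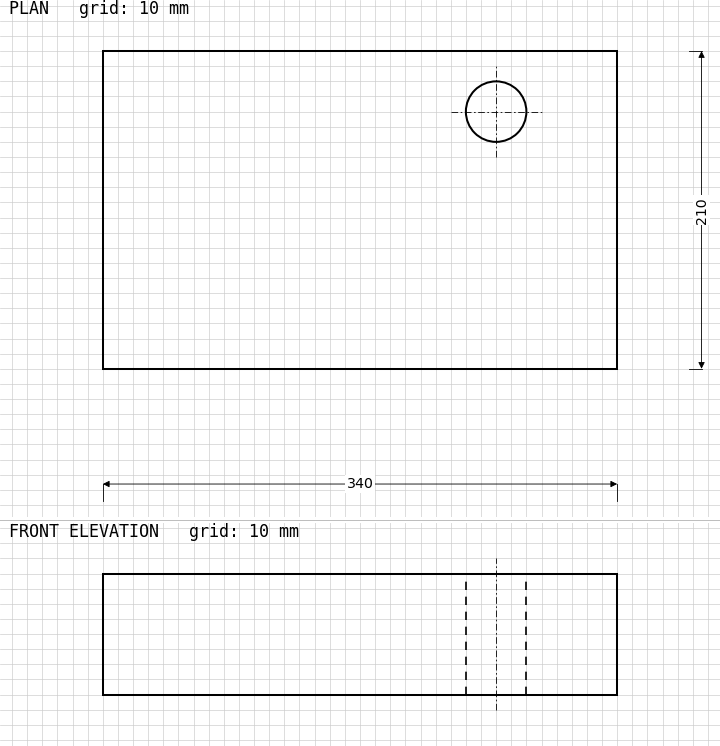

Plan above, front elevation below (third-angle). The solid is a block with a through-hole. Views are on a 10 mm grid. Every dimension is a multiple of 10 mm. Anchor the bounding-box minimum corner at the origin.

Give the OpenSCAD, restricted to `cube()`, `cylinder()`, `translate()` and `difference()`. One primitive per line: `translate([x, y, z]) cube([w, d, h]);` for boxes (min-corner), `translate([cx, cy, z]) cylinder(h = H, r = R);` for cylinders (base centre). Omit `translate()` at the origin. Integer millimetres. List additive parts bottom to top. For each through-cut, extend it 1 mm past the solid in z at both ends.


difference() {
  cube([340, 210, 80]);
  translate([260, 170, -1]) cylinder(h = 82, r = 20);
}


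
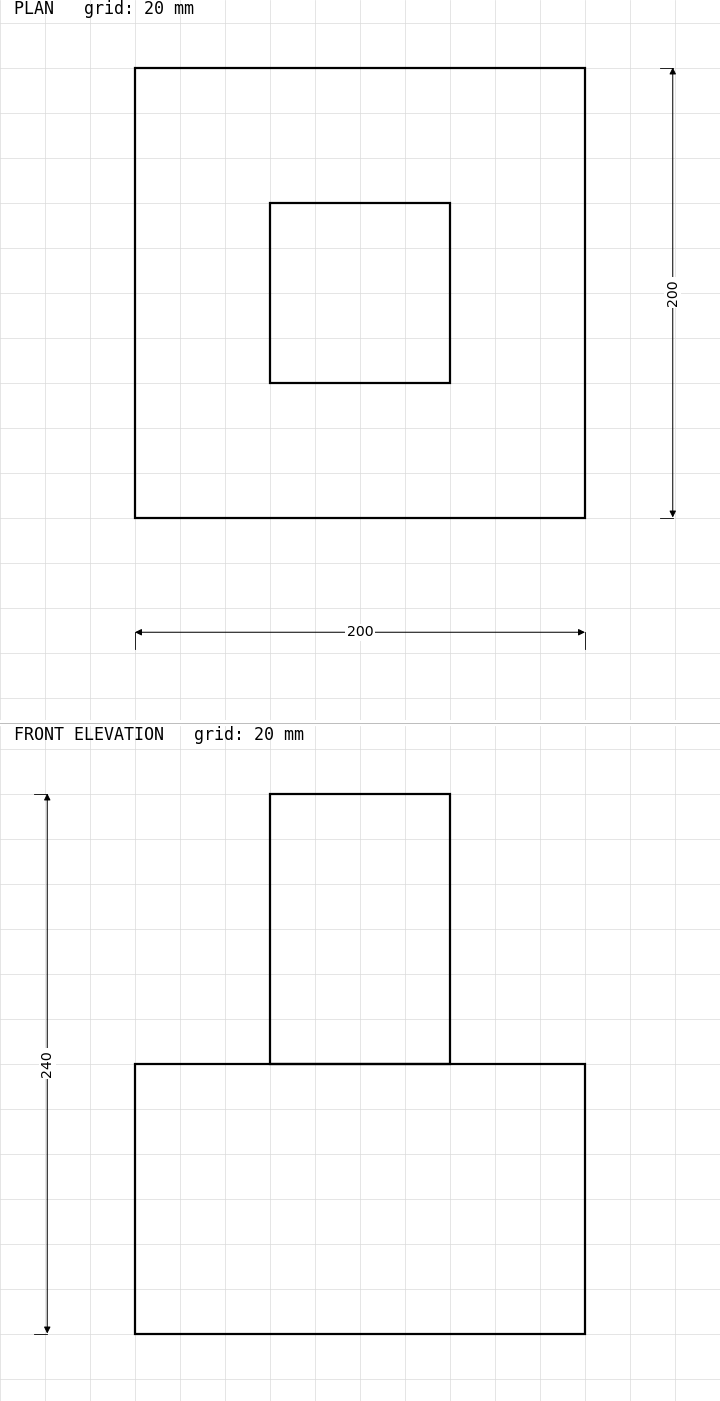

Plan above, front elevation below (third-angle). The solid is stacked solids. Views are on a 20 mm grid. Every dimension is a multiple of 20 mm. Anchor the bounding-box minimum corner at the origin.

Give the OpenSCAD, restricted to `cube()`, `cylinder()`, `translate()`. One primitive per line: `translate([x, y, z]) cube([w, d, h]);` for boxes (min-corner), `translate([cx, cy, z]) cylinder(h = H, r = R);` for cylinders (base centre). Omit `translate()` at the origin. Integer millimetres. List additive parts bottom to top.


cube([200, 200, 120]);
translate([60, 60, 120]) cube([80, 80, 120]);


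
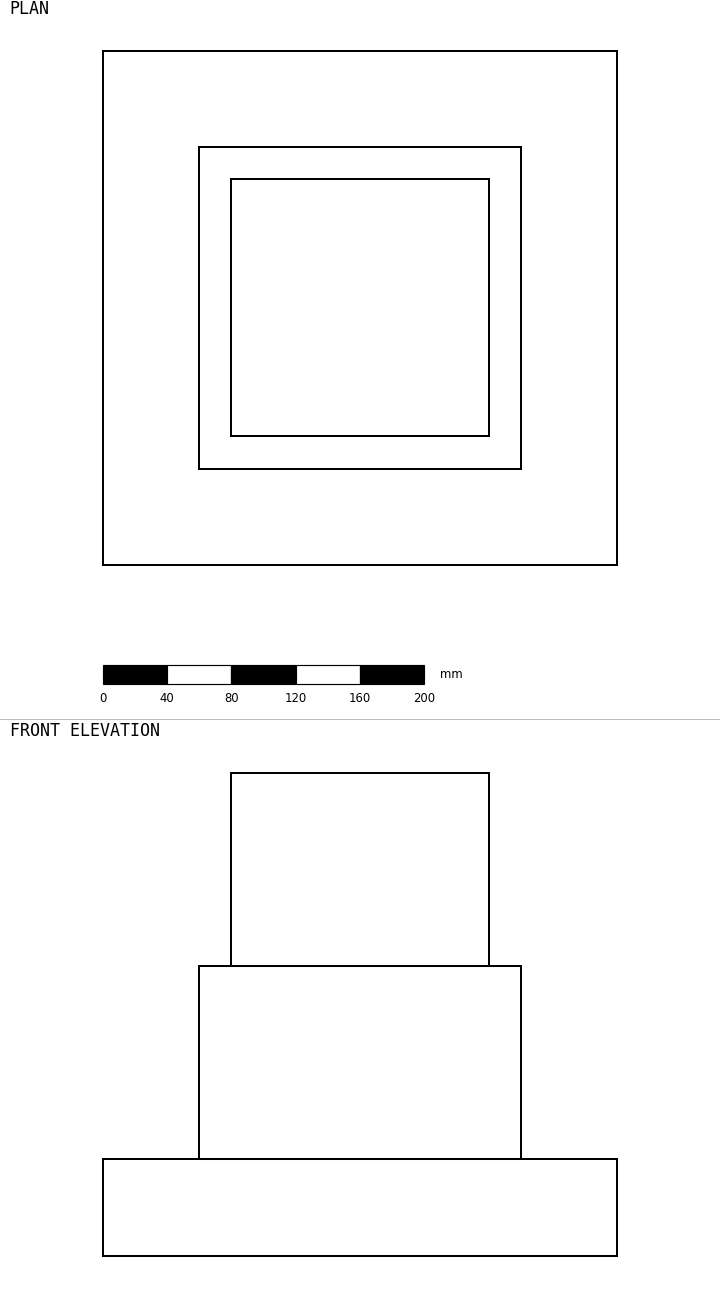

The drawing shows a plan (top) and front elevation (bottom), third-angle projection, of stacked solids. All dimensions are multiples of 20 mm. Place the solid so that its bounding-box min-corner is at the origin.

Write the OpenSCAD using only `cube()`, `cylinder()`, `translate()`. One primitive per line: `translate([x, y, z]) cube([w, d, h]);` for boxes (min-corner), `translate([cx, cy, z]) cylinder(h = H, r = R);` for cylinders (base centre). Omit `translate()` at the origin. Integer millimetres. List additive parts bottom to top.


cube([320, 320, 60]);
translate([60, 60, 60]) cube([200, 200, 120]);
translate([80, 80, 180]) cube([160, 160, 120]);
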